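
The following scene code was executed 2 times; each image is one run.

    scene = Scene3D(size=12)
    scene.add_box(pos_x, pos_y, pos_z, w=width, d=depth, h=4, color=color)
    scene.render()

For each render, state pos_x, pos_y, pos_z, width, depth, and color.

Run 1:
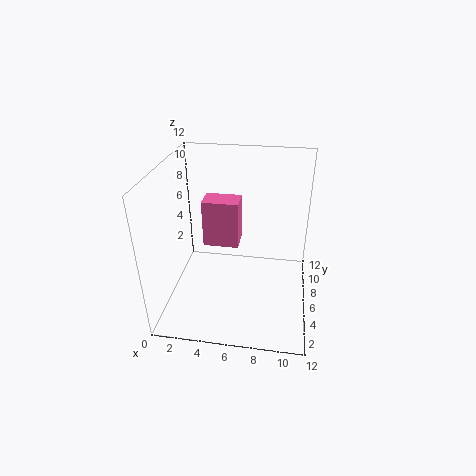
pos_x = 3; pos_y = 6; pos_z = 5; width = 3; depth = 2; color = 'hotpink'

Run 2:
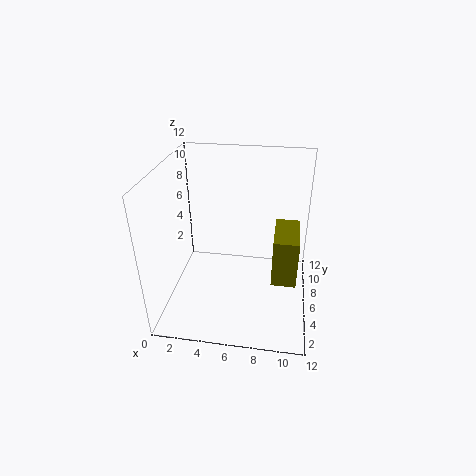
pos_x = 9; pos_y = 4; pos_z = 3; width = 2; depth = 4; color = 'olive'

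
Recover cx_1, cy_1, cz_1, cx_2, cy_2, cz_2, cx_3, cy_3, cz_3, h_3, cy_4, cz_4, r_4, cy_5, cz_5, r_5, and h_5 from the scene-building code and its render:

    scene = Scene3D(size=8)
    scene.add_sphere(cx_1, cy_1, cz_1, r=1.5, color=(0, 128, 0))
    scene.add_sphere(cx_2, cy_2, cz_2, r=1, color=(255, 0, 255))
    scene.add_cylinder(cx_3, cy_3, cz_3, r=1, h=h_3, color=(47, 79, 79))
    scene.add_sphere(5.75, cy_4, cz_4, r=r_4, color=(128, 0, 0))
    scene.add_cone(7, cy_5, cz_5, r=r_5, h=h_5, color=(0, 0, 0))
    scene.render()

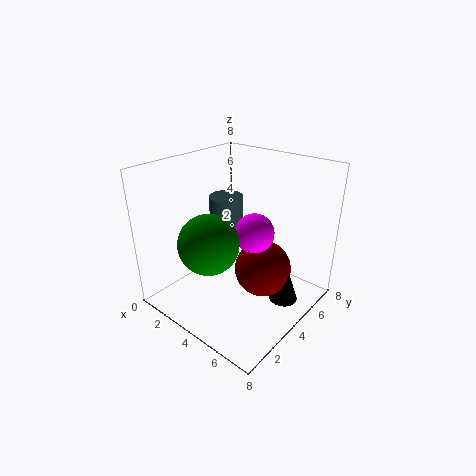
cx_1 = 4.25; cy_1 = 1.5; cz_1 = 4.75; cx_2 = 5.5; cy_2 = 3.5; cz_2 = 5; cx_3 = 2.25; cy_3 = 5; cz_3 = 3.75; h_3 = 2; cy_4 = 4; cz_4 = 2.75; r_4 = 1.5; cy_5 = 4.25; cz_5 = 1.25; r_5 = 0.75; h_5 = 2.25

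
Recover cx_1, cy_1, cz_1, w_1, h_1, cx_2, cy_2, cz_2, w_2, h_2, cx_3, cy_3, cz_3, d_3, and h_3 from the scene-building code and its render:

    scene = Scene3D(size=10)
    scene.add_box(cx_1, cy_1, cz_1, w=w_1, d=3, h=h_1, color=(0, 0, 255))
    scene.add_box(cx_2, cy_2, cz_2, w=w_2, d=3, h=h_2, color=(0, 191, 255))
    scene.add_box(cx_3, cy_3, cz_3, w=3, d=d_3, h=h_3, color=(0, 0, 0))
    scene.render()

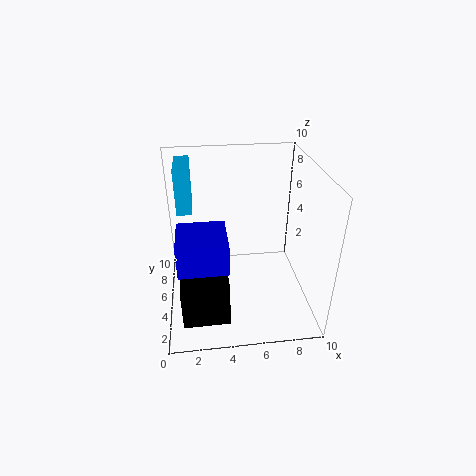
cx_1 = 1, cy_1 = 1, cz_1 = 5, w_1 = 3, h_1 = 2, cx_2 = 1, cy_2 = 5, cz_2 = 7, w_2 = 1, h_2 = 3, cx_3 = 1, cy_3 = 1, cz_3 = 1, d_3 = 2, h_3 = 3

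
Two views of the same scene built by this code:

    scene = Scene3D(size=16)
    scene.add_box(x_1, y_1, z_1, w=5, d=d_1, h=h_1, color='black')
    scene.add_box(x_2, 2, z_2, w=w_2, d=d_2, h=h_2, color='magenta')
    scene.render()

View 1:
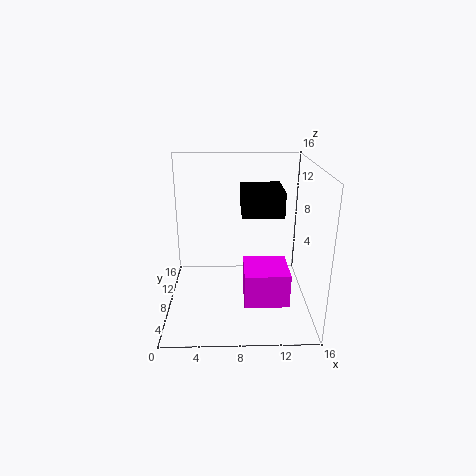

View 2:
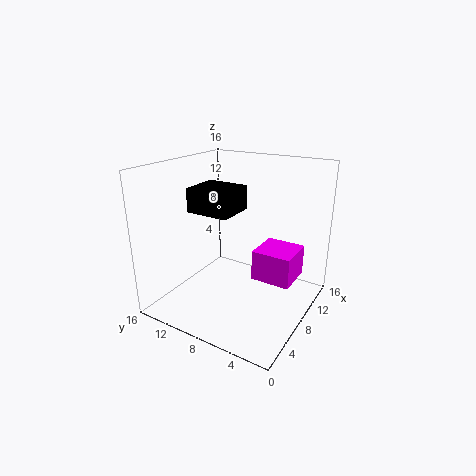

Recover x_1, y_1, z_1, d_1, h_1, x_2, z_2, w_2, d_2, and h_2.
x_1 = 8.5
y_1 = 10
z_1 = 9.5
d_1 = 5.5
h_1 = 3
x_2 = 8.5
z_2 = 3
w_2 = 4.5
d_2 = 4.5
h_2 = 3.5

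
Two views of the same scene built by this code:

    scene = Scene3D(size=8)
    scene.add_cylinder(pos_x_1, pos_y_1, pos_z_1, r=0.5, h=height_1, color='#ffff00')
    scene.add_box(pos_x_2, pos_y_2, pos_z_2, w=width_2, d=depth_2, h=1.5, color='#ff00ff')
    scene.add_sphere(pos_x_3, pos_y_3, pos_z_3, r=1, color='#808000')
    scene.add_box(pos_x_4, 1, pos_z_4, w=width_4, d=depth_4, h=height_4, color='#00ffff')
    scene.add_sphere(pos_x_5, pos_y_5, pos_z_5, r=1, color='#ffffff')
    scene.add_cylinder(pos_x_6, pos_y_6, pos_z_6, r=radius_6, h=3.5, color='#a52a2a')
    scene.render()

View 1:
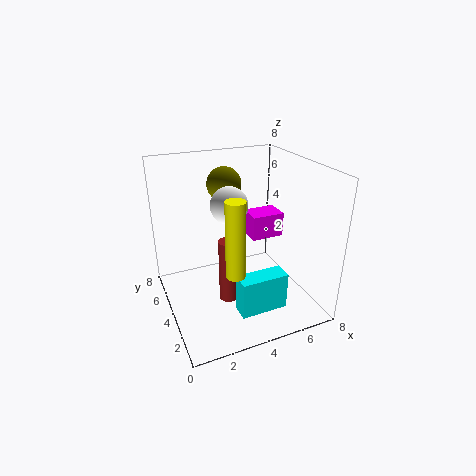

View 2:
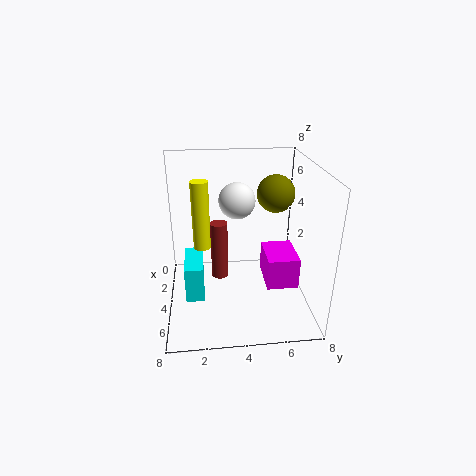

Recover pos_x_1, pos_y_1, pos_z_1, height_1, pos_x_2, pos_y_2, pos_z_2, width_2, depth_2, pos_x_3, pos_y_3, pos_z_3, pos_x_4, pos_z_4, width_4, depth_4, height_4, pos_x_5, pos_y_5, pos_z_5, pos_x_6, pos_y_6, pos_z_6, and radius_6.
pos_x_1 = 3
pos_y_1 = 2
pos_z_1 = 3
height_1 = 4
pos_x_2 = 5.5
pos_y_2 = 5
pos_z_2 = 3
width_2 = 2
depth_2 = 1.5
pos_x_3 = 4
pos_y_3 = 6
pos_z_3 = 6.5
pos_x_4 = 3
pos_z_4 = 1
width_4 = 2.5
depth_4 = 1
height_4 = 2
pos_x_5 = 3.5
pos_y_5 = 4
pos_z_5 = 6
pos_x_6 = 3
pos_y_6 = 3
pos_z_6 = 1
radius_6 = 0.5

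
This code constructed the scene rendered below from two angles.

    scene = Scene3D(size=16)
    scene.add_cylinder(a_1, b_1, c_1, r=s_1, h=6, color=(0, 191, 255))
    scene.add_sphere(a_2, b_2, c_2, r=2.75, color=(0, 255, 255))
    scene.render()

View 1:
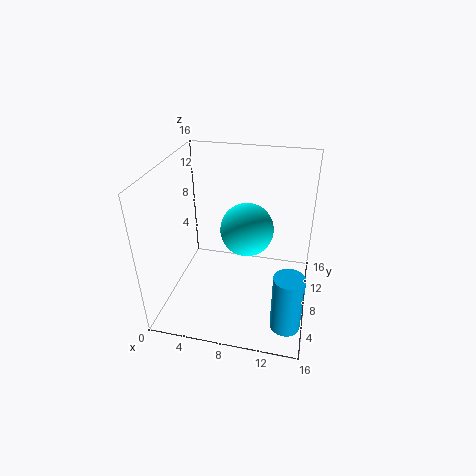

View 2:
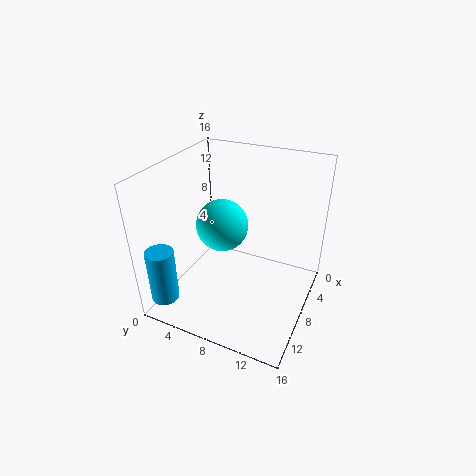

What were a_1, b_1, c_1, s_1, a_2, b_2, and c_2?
a_1 = 14.25; b_1 = 2; c_1 = 2.25; s_1 = 1.5; a_2 = 9.25; b_2 = 6.75; c_2 = 10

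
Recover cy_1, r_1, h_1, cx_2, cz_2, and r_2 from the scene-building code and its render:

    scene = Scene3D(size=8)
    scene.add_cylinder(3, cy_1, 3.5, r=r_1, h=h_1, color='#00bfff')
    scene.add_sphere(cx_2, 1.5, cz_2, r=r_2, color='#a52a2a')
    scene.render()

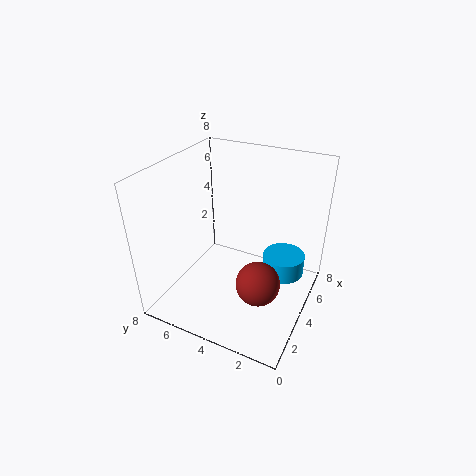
cy_1 = 1; r_1 = 1; h_1 = 1; cx_2 = 1; cz_2 = 4; r_2 = 1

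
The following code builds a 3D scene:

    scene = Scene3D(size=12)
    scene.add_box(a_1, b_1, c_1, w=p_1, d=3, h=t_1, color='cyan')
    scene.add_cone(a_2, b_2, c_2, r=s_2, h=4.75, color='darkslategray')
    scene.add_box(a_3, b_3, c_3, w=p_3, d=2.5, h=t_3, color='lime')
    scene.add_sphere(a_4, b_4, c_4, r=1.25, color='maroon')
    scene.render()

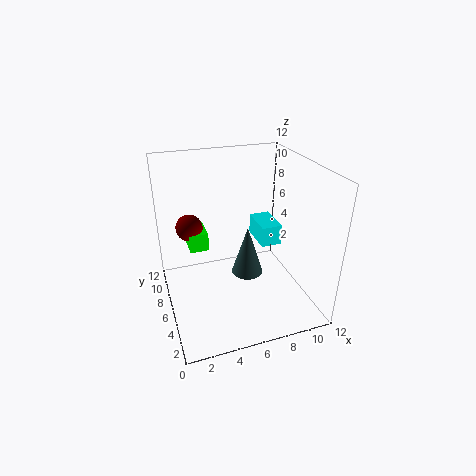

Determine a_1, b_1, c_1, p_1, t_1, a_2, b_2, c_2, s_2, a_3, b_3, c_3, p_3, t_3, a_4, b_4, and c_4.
a_1 = 8, b_1 = 5.5, c_1 = 5, p_1 = 1.75, t_1 = 1.75, a_2 = 7.75, b_2 = 8.25, c_2 = 0.75, s_2 = 1.5, a_3 = 2.5, b_3 = 9.25, c_3 = 3.25, p_3 = 1.75, t_3 = 1.75, a_4 = 2.75, b_4 = 10.5, c_4 = 5.25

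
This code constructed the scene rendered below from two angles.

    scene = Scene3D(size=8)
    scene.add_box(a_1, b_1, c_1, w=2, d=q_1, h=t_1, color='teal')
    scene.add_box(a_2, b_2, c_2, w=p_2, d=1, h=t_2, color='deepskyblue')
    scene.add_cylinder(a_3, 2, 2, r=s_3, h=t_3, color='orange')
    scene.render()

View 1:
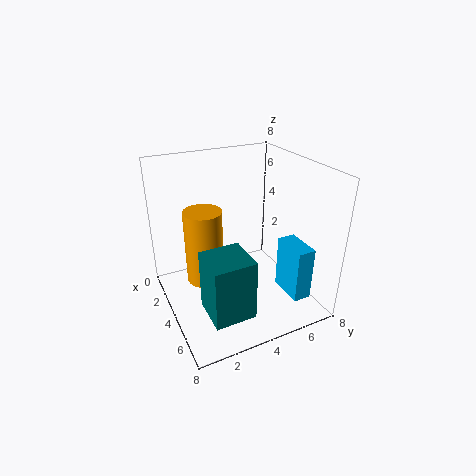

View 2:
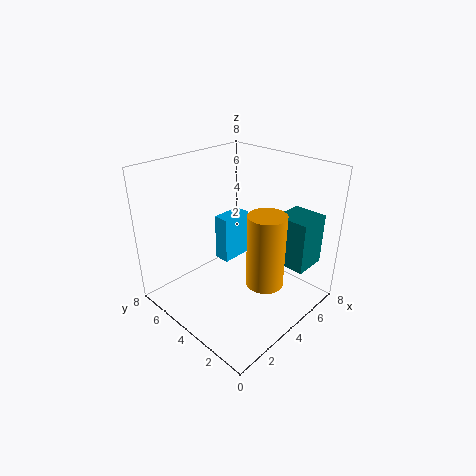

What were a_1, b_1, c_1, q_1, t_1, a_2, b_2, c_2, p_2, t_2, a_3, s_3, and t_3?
a_1 = 6; b_1 = 1; c_1 = 2; q_1 = 2; t_1 = 3; a_2 = 5; b_2 = 6; c_2 = 1; p_2 = 2; t_2 = 3; a_3 = 4; s_3 = 1; t_3 = 4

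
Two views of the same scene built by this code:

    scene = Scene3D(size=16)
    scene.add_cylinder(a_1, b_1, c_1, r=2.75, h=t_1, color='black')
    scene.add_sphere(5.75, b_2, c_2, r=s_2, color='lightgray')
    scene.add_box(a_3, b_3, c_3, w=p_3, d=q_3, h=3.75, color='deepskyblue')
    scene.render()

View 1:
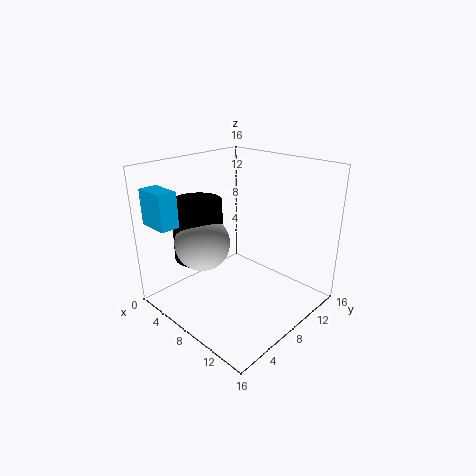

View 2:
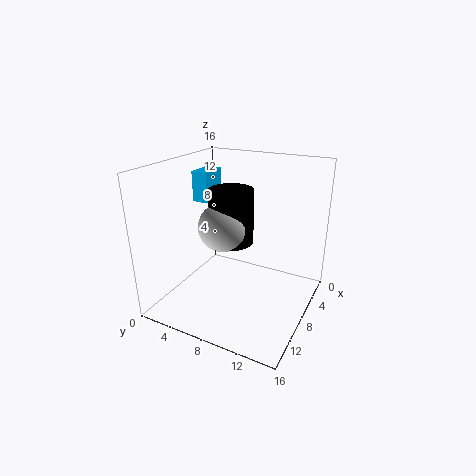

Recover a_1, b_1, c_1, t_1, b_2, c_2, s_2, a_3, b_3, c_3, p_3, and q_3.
a_1 = 4.5; b_1 = 5.25; c_1 = 5.5; t_1 = 6.75; b_2 = 4.75; c_2 = 7.75; s_2 = 3; a_3 = 1.75; b_3 = 0.25; c_3 = 10.25; p_3 = 3.5; q_3 = 2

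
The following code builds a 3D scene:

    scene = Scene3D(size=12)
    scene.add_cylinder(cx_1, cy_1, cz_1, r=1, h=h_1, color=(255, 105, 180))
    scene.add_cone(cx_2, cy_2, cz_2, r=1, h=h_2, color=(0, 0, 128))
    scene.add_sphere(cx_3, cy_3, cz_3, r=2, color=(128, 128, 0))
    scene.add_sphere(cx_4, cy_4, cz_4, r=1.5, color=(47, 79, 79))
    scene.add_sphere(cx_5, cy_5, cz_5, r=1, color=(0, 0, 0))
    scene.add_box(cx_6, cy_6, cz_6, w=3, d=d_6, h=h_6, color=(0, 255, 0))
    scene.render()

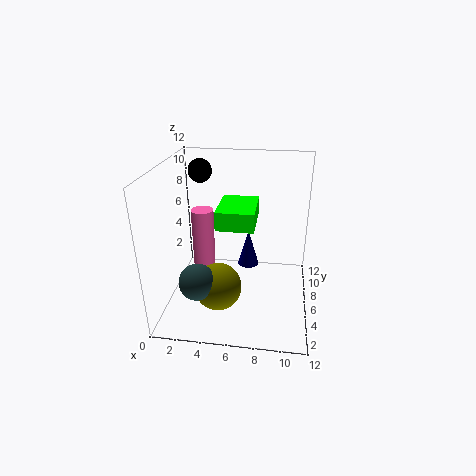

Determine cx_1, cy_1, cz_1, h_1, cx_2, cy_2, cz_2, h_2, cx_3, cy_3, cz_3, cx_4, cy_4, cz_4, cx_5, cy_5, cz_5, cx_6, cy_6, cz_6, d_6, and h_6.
cx_1 = 2.5
cy_1 = 8
cz_1 = 2
h_1 = 5.5
cx_2 = 6.5
cy_2 = 9.5
cz_2 = 1.5
h_2 = 3.5
cx_3 = 4.5
cy_3 = 4.5
cz_3 = 2
cx_4 = 3
cy_4 = 3.5
cz_4 = 3
cx_5 = 2.5
cy_5 = 8
cz_5 = 11
cx_6 = 4.5
cy_6 = 4
cz_6 = 7.5
d_6 = 4
h_6 = 1.5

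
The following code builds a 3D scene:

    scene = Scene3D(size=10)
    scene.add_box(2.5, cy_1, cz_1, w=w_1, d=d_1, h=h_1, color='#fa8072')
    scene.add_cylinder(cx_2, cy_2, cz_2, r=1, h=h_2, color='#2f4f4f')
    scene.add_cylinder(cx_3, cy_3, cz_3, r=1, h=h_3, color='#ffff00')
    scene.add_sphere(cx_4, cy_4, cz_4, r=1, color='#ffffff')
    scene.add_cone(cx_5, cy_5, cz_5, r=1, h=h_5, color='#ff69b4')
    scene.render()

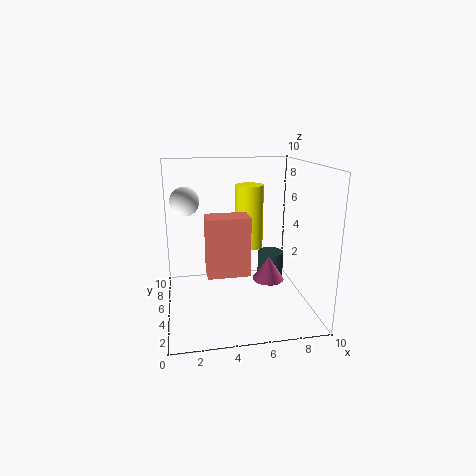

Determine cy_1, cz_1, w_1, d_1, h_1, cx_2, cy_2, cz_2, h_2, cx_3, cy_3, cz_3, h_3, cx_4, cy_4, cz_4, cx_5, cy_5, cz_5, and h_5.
cy_1 = 1
cz_1 = 4
w_1 = 2.5
d_1 = 1.5
h_1 = 3.5
cx_2 = 8
cy_2 = 7
cz_2 = 0.5
h_2 = 2.5
cx_3 = 6
cy_3 = 6
cz_3 = 4
h_3 = 4.5
cx_4 = 1.5
cy_4 = 6
cz_4 = 7.5
cx_5 = 6.5
cy_5 = 2.5
cz_5 = 3
h_5 = 1.5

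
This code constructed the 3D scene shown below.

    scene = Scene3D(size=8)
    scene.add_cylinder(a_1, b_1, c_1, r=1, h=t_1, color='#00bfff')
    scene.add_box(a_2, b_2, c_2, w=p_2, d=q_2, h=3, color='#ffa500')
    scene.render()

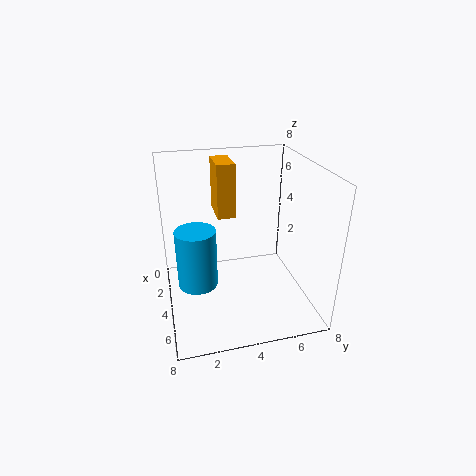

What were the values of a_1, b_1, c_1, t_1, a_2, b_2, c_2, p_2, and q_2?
a_1 = 5.5, b_1 = 1.5, c_1 = 2.5, t_1 = 3, a_2 = 1.5, b_2 = 3, c_2 = 5, p_2 = 2, q_2 = 1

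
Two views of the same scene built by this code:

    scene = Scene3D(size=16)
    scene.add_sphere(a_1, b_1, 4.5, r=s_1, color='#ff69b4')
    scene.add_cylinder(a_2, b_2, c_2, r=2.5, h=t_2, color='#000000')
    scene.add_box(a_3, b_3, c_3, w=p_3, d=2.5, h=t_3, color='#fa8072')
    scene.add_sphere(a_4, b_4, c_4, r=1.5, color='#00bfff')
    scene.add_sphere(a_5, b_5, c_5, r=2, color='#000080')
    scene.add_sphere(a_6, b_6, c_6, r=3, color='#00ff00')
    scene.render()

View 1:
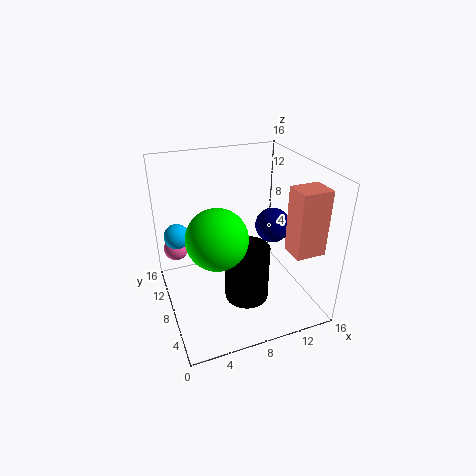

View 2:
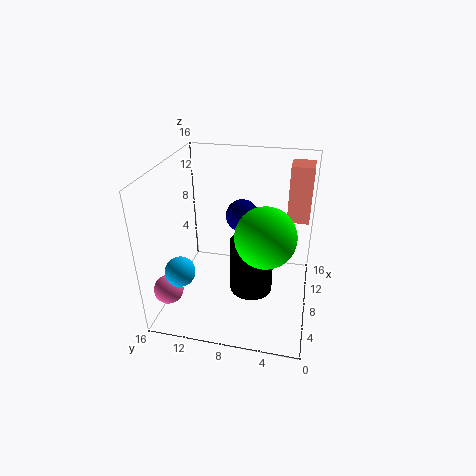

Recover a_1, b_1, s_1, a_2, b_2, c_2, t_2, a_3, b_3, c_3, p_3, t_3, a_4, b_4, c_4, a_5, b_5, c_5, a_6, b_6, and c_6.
a_1 = 2; b_1 = 14; s_1 = 1.5; a_2 = 8.5; b_2 = 6.5; c_2 = 1; t_2 = 6.5; a_3 = 11; b_3 = 0.5; c_3 = 9; p_3 = 3; t_3 = 6.5; a_4 = 2; b_4 = 12.5; c_4 = 7; a_5 = 12.5; b_5 = 8.5; c_5 = 8.5; a_6 = 4.5; b_6 = 4.5; c_6 = 10.5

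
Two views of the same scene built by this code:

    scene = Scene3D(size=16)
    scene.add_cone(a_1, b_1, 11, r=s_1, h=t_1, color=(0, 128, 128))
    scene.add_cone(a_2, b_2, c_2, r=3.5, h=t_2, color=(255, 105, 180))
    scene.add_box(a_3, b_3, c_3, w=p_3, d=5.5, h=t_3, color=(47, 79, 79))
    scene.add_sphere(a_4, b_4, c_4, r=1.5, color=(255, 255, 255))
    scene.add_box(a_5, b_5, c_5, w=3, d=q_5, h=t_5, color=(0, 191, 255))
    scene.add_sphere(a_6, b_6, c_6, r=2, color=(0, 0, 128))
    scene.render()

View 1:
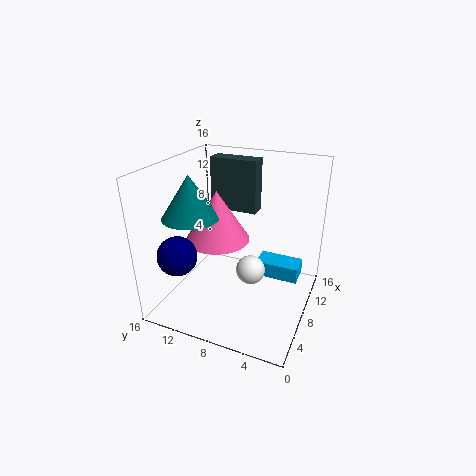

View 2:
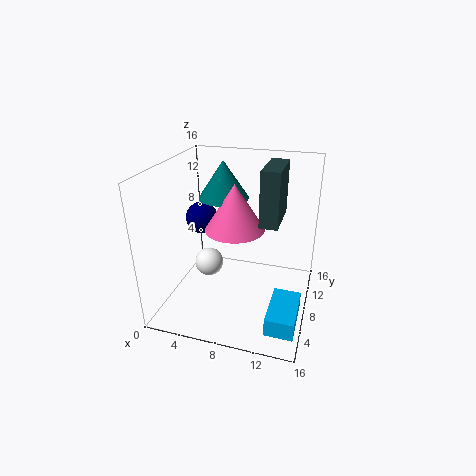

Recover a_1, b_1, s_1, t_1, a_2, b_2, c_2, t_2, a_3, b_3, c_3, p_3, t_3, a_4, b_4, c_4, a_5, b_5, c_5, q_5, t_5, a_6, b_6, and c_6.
a_1 = 5
b_1 = 12
s_1 = 3
t_1 = 4.5
a_2 = 7
b_2 = 10
c_2 = 8
t_2 = 5.5
a_3 = 10.5
b_3 = 7
c_3 = 10
p_3 = 2
t_3 = 6
a_4 = 5.5
b_4 = 5.5
c_4 = 6
a_5 = 12.5
b_5 = 2
c_5 = 0.5
q_5 = 5.5
t_5 = 2
a_6 = 2
b_6 = 12
c_6 = 8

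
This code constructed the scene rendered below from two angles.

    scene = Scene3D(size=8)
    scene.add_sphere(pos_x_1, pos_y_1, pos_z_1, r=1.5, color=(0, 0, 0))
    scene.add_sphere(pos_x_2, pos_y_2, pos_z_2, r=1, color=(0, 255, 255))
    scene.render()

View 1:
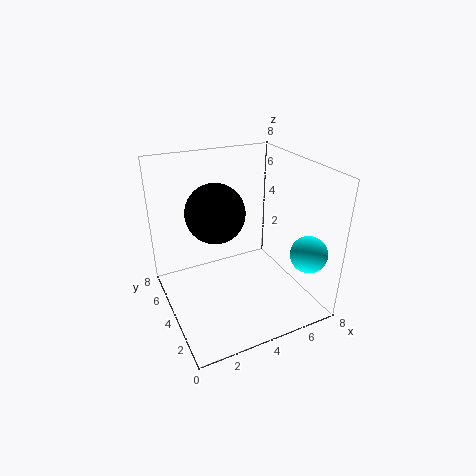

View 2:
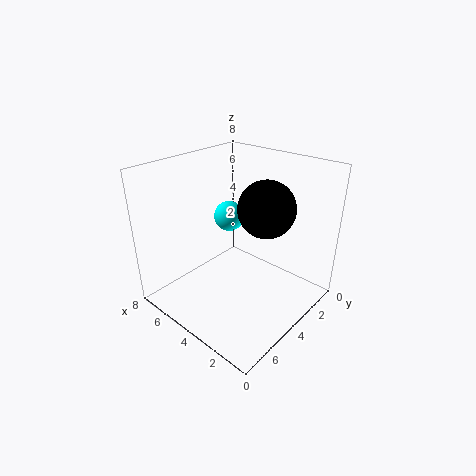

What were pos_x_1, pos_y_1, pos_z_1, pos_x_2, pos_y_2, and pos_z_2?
pos_x_1 = 2.5, pos_y_1 = 3.5, pos_z_1 = 6, pos_x_2 = 7, pos_y_2 = 1.5, pos_z_2 = 3.5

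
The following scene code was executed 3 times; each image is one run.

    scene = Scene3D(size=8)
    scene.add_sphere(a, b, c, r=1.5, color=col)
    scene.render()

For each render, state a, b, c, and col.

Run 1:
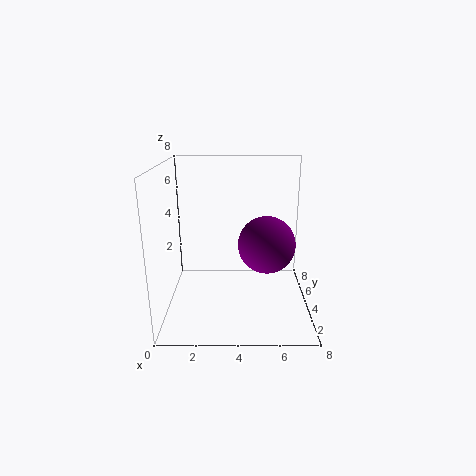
a = 5.5; b = 3; c = 4; col = 'purple'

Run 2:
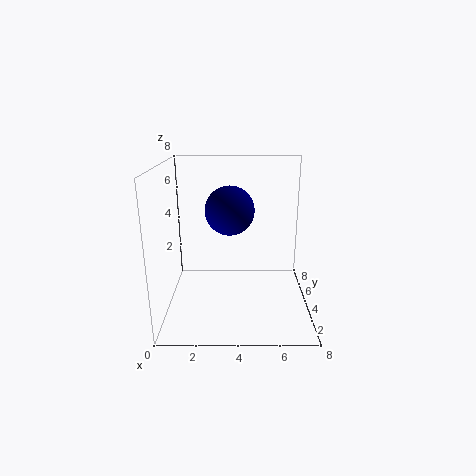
a = 3.5; b = 6; c = 5; col = 'navy'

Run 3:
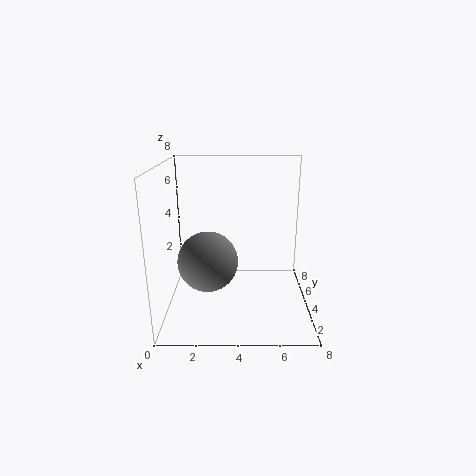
a = 2.5; b = 2; c = 3.5; col = 'gray'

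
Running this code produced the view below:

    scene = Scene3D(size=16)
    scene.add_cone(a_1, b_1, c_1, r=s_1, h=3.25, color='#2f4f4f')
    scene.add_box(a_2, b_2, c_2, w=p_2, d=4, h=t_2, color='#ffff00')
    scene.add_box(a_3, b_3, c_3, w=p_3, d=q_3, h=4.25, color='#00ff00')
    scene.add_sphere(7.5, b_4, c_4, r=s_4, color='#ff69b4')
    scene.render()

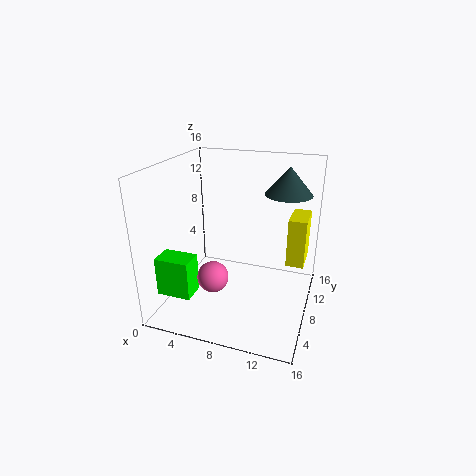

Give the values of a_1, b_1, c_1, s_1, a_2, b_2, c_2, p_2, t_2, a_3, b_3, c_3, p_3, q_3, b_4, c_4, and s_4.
a_1 = 12.5, b_1 = 12.75, c_1 = 12, s_1 = 2.75, a_2 = 13.25, b_2 = 9.25, c_2 = 4.75, p_2 = 2, t_2 = 5.5, a_3 = 0.75, b_3 = 2.25, c_3 = 2.75, p_3 = 3.75, q_3 = 2.5, b_4 = 2, c_4 = 6.5, s_4 = 1.5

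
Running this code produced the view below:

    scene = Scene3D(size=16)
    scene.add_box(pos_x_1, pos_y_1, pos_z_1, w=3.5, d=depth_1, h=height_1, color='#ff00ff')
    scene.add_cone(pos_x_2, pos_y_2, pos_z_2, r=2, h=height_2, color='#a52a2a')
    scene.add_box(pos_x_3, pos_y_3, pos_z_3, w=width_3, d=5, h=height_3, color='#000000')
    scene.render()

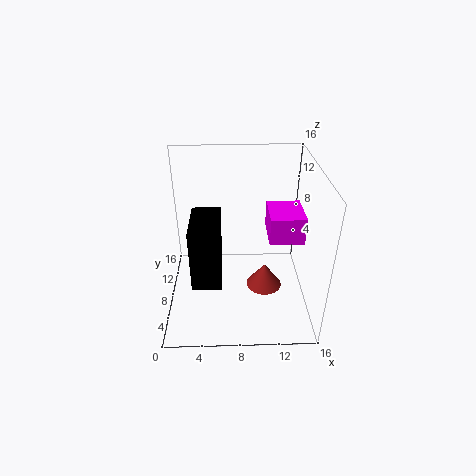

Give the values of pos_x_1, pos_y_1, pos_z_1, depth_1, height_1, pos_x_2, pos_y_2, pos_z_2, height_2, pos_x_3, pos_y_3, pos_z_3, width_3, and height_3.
pos_x_1 = 11; pos_y_1 = 4.25; pos_z_1 = 9.5; depth_1 = 4.25; height_1 = 2.75; pos_x_2 = 11; pos_y_2 = 7; pos_z_2 = 2.25; height_2 = 2.75; pos_x_3 = 3.5; pos_y_3 = 0.75; pos_z_3 = 7; width_3 = 2.75; height_3 = 6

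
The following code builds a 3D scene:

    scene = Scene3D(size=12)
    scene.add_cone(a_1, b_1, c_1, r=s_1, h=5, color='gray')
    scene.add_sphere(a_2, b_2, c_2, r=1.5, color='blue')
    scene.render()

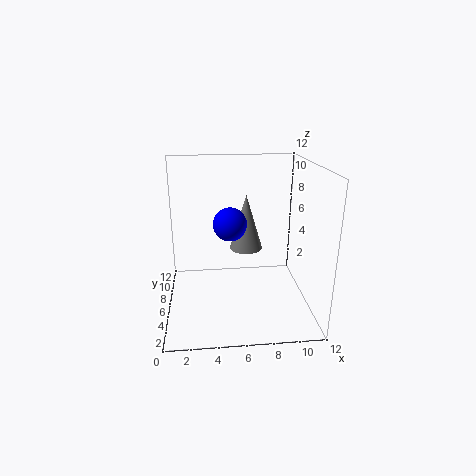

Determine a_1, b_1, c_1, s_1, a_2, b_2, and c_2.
a_1 = 7, b_1 = 8.5, c_1 = 4, s_1 = 1.5, a_2 = 5.5, b_2 = 8, c_2 = 6.5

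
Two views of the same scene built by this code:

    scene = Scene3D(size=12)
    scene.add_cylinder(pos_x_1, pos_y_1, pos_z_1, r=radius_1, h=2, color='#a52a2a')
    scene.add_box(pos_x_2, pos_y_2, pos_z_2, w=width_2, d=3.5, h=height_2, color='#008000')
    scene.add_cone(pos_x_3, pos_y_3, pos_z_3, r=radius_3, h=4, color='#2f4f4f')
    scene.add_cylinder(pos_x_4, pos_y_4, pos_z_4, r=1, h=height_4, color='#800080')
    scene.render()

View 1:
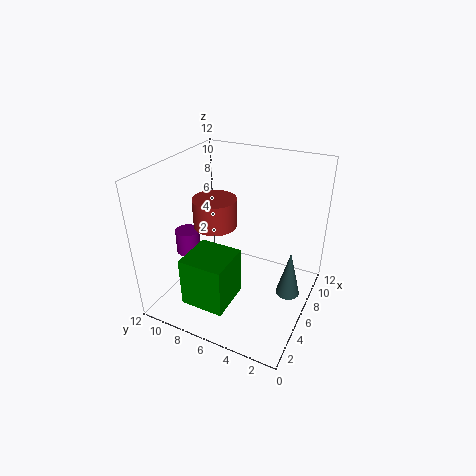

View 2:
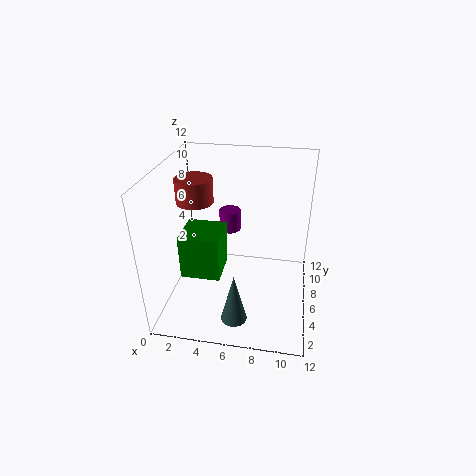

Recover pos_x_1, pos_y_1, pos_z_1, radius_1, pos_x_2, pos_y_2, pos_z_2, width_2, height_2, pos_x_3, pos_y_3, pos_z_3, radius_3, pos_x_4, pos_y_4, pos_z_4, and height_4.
pos_x_1 = 2.5, pos_y_1 = 6, pos_z_1 = 9, radius_1 = 1.5, pos_x_2 = 1, pos_y_2 = 5, pos_z_2 = 2, width_2 = 3.5, height_2 = 4, pos_x_3 = 6.5, pos_y_3 = 1.5, pos_z_3 = 1.5, radius_3 = 1, pos_x_4 = 4.5, pos_y_4 = 10, pos_z_4 = 4.5, height_4 = 2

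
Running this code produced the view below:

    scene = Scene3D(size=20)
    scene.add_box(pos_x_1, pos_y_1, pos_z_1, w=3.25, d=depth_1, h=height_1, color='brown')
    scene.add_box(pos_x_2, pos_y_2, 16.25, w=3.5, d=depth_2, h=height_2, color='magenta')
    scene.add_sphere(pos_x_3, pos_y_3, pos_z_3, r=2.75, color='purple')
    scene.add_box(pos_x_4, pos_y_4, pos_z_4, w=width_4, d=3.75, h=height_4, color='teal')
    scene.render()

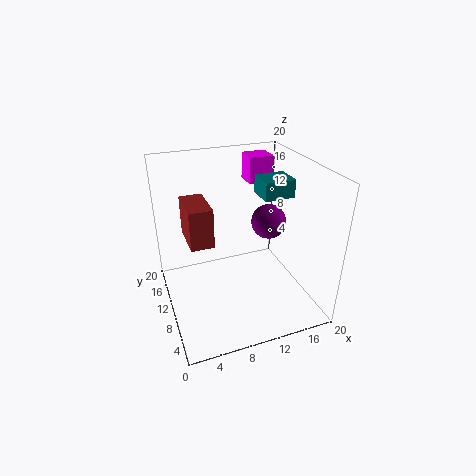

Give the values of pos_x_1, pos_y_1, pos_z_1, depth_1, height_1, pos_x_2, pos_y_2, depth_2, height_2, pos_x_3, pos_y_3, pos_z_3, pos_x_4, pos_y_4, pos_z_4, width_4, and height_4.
pos_x_1 = 3.25, pos_y_1 = 9.5, pos_z_1 = 9.5, depth_1 = 6, height_1 = 5.5, pos_x_2 = 13, pos_y_2 = 13.25, depth_2 = 3.25, height_2 = 3.75, pos_x_3 = 17, pos_y_3 = 14.75, pos_z_3 = 9, pos_x_4 = 13.25, pos_y_4 = 8.5, pos_z_4 = 15.5, width_4 = 4.25, height_4 = 2.5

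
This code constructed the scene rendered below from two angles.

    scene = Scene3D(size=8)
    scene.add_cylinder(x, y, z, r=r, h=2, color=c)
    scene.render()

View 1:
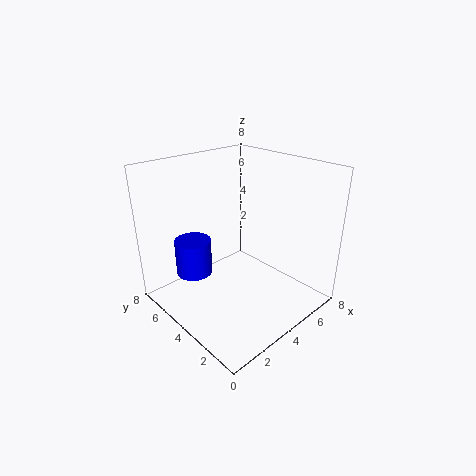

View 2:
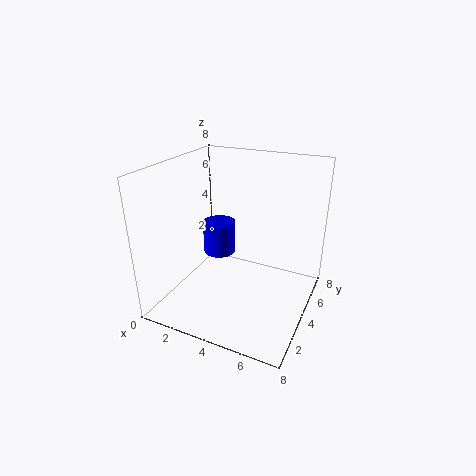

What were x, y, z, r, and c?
x = 2
y = 5.5
z = 2
r = 1
c = 'blue'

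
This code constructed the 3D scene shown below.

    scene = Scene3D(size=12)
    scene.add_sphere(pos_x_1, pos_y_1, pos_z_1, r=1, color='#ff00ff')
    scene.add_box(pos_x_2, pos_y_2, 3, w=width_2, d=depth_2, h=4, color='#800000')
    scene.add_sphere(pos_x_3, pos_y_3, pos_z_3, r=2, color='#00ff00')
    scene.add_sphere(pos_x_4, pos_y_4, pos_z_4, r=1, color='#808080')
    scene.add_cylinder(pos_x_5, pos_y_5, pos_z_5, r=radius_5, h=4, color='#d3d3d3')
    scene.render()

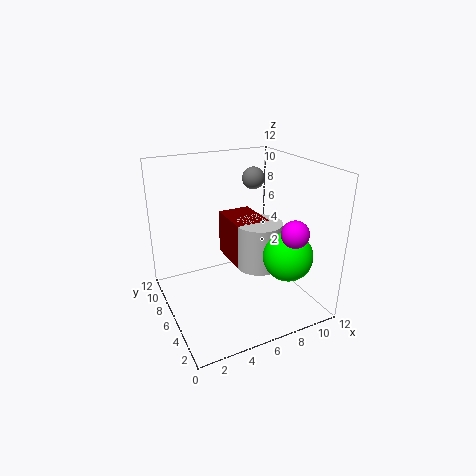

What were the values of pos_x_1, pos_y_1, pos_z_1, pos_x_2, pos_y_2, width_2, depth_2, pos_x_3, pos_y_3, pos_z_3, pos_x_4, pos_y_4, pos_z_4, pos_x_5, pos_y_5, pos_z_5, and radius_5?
pos_x_1 = 8
pos_y_1 = 1
pos_z_1 = 8
pos_x_2 = 6
pos_y_2 = 6
width_2 = 3
depth_2 = 4
pos_x_3 = 9
pos_y_3 = 3
pos_z_3 = 5
pos_x_4 = 9
pos_y_4 = 9
pos_z_4 = 10
pos_x_5 = 8
pos_y_5 = 6
pos_z_5 = 3
radius_5 = 2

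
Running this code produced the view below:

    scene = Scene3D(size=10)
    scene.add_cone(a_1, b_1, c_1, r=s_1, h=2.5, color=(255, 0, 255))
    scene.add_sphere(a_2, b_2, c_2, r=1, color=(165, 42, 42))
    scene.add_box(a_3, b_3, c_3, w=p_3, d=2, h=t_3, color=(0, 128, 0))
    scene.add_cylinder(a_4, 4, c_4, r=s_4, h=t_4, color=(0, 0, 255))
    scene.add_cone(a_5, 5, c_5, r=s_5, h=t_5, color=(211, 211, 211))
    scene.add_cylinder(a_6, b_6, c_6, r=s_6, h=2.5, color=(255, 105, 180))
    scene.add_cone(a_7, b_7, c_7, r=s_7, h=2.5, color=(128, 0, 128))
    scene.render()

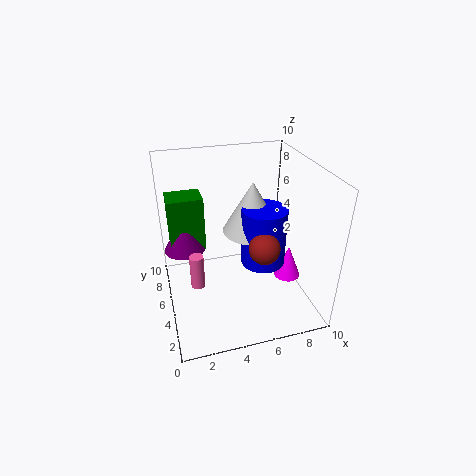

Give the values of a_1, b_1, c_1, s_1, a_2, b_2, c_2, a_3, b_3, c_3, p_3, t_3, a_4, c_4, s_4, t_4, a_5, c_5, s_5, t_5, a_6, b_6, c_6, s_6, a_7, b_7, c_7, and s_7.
a_1 = 9
b_1 = 5
c_1 = 1
s_1 = 1
a_2 = 6
b_2 = 2.5
c_2 = 5.5
a_3 = 0.5
b_3 = 6.5
c_3 = 3.5
p_3 = 2.5
t_3 = 4
a_4 = 6.5
c_4 = 3.5
s_4 = 1.5
t_4 = 4
a_5 = 6
c_5 = 5.5
s_5 = 2
t_5 = 3.5
a_6 = 2
b_6 = 5
c_6 = 1.5
s_6 = 0.5
a_7 = 1.5
b_7 = 7
c_7 = 3.5
s_7 = 1.5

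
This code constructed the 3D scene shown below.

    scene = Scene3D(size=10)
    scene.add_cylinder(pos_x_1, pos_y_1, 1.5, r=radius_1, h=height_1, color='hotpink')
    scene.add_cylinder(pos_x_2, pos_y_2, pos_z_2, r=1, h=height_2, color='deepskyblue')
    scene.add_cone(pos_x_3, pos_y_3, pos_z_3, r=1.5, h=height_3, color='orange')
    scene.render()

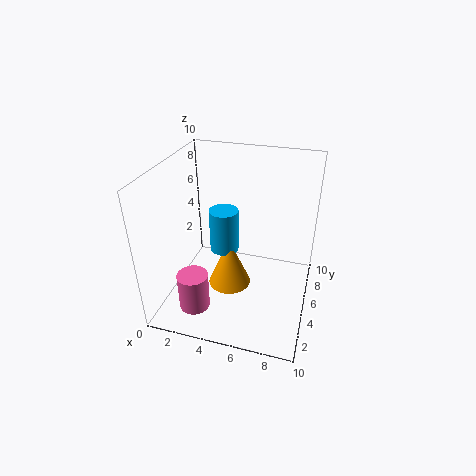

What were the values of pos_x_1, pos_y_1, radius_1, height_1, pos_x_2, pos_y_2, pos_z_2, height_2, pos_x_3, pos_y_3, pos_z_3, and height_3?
pos_x_1 = 3
pos_y_1 = 1.5
radius_1 = 1
height_1 = 2.5
pos_x_2 = 4
pos_y_2 = 5
pos_z_2 = 4
height_2 = 3
pos_x_3 = 4.5
pos_y_3 = 4.5
pos_z_3 = 1.5
height_3 = 3.5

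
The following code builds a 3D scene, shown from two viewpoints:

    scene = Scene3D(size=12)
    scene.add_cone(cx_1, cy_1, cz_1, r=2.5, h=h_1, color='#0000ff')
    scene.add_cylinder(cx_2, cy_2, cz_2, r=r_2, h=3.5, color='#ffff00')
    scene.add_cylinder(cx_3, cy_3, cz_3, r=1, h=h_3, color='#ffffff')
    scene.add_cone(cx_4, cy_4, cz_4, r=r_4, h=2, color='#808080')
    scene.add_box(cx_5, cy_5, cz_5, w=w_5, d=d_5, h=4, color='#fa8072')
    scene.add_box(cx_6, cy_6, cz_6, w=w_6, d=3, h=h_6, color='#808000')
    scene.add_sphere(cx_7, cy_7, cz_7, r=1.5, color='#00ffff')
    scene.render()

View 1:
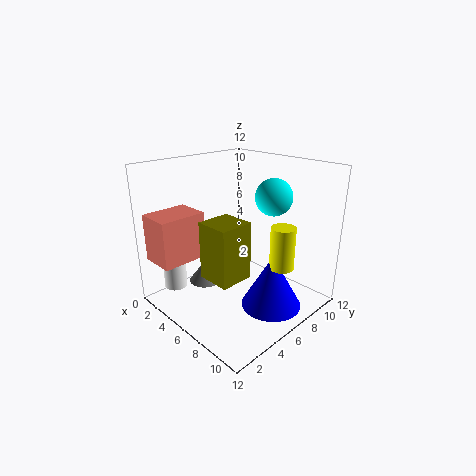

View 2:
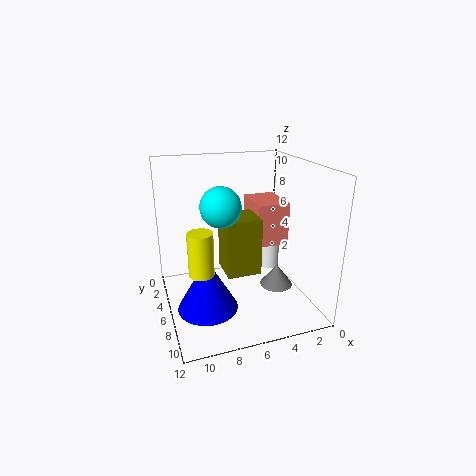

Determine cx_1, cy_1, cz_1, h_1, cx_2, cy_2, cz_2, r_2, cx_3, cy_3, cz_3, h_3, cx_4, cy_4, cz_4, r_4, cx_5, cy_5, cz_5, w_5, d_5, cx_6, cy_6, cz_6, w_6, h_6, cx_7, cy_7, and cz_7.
cx_1 = 9
cy_1 = 7
cz_1 = 0.5
h_1 = 4.5
cx_2 = 9.5
cy_2 = 7.5
cz_2 = 4
r_2 = 1
cx_3 = 1.5
cy_3 = 2.5
cz_3 = 1
h_3 = 3
cx_4 = 2
cy_4 = 5.5
cz_4 = 0.5
r_4 = 1.5
cx_5 = 0.5
cy_5 = 0.5
cz_5 = 4
w_5 = 3
d_5 = 4
cx_6 = 4
cy_6 = 3.5
cz_6 = 2.5
w_6 = 3
h_6 = 5
cx_7 = 8
cy_7 = 8
cz_7 = 9.5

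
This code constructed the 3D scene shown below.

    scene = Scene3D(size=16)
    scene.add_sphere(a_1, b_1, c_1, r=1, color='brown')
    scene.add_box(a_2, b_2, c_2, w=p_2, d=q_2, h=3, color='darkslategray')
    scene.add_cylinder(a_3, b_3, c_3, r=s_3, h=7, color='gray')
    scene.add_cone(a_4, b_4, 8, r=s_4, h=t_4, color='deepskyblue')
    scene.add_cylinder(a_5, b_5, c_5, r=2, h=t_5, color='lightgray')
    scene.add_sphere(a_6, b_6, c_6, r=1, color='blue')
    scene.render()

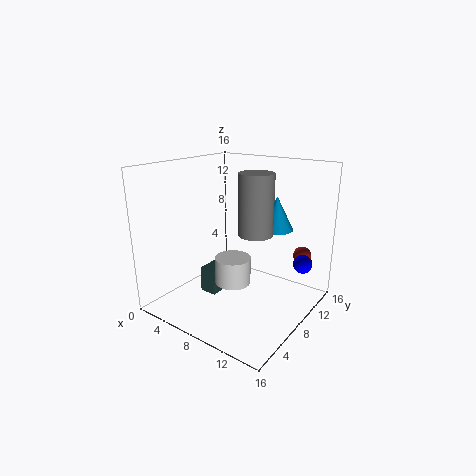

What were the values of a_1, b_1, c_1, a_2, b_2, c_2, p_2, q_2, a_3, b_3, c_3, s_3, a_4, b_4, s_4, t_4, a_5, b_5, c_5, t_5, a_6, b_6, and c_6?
a_1 = 14, b_1 = 12, c_1 = 6, a_2 = 4, b_2 = 6, c_2 = 1, p_2 = 2, q_2 = 5, a_3 = 9, b_3 = 10, c_3 = 8, s_3 = 2, a_4 = 10, b_4 = 13, s_4 = 2, t_4 = 4, a_5 = 8, b_5 = 7, c_5 = 3, t_5 = 3, a_6 = 15, b_6 = 10, c_6 = 6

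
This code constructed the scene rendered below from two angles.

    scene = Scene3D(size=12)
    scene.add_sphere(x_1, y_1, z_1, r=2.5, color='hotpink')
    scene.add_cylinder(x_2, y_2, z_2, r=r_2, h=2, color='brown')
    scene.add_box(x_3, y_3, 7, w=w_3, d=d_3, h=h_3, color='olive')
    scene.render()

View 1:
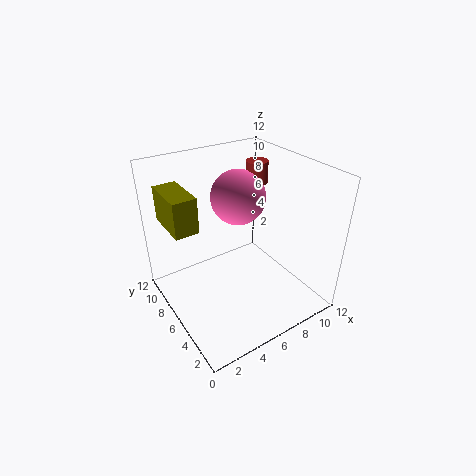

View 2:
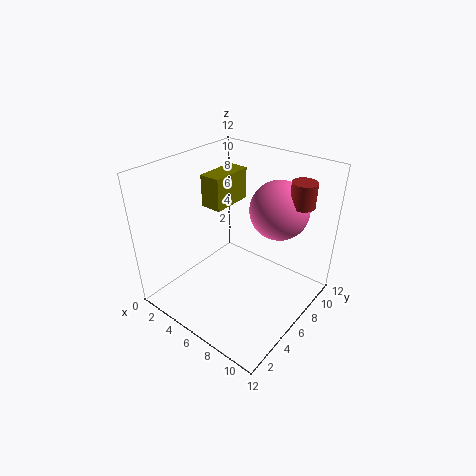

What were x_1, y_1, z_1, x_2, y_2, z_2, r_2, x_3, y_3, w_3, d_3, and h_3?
x_1 = 8
y_1 = 9
z_1 = 8
x_2 = 10
y_2 = 9
z_2 = 9
r_2 = 1
x_3 = 1
y_3 = 7
w_3 = 2
d_3 = 4
h_3 = 3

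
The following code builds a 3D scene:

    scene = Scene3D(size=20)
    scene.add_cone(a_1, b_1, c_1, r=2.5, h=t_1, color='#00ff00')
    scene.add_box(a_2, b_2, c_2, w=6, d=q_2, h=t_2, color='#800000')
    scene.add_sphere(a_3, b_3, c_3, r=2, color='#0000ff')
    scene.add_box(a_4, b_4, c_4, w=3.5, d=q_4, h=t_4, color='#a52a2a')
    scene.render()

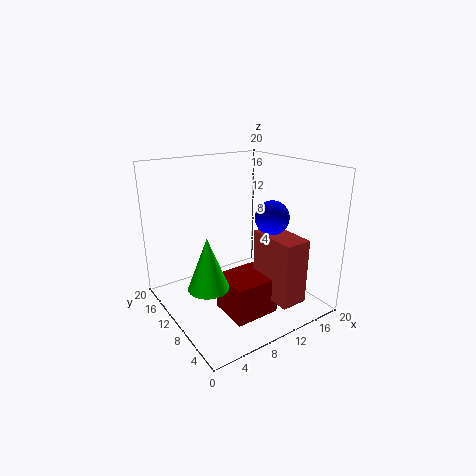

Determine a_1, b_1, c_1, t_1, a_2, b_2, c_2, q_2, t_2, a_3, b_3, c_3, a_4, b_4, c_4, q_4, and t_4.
a_1 = 3, b_1 = 6, c_1 = 6.5, t_1 = 6.5, a_2 = 5.5, b_2 = 3, c_2 = 1.5, q_2 = 5.5, t_2 = 5, a_3 = 10, b_3 = 3, c_3 = 15, a_4 = 10.5, b_4 = 0.5, c_4 = 3.5, q_4 = 6.5, t_4 = 8.5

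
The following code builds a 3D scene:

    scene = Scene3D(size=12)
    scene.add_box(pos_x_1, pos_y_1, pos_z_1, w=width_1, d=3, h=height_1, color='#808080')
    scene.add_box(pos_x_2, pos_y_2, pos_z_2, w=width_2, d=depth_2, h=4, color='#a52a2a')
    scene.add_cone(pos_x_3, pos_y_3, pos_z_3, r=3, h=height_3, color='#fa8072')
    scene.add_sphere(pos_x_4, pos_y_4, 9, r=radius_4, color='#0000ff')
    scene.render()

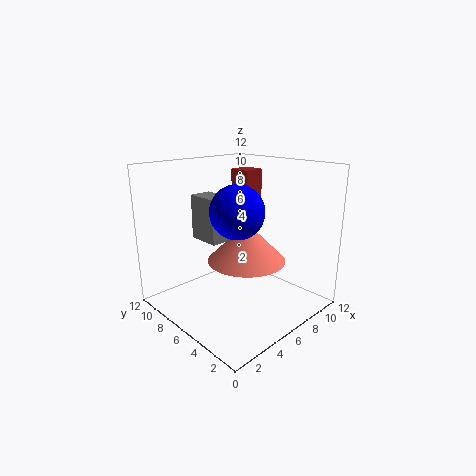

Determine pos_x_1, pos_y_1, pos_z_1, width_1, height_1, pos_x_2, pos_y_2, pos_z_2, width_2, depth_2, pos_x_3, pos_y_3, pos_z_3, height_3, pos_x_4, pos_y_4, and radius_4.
pos_x_1 = 5; pos_y_1 = 8; pos_z_1 = 5; width_1 = 2; height_1 = 4; pos_x_2 = 9; pos_y_2 = 8; pos_z_2 = 7; width_2 = 2; depth_2 = 2; pos_x_3 = 5; pos_y_3 = 4; pos_z_3 = 5; height_3 = 3; pos_x_4 = 4; pos_y_4 = 4; radius_4 = 2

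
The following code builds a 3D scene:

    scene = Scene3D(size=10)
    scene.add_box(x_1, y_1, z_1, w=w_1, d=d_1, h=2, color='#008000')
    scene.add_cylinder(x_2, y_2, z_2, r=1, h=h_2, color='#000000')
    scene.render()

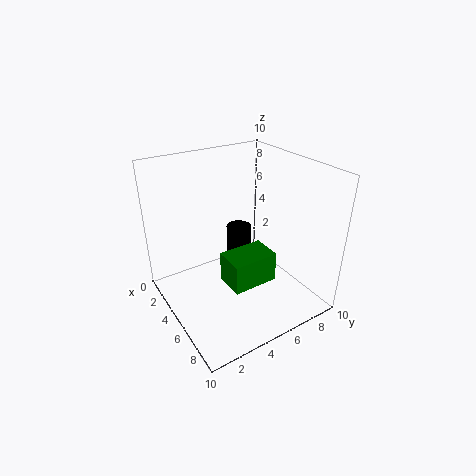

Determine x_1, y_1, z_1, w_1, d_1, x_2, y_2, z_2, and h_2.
x_1 = 6, y_1 = 3, z_1 = 3, w_1 = 2, d_1 = 3, x_2 = 2, y_2 = 7, z_2 = 1, h_2 = 3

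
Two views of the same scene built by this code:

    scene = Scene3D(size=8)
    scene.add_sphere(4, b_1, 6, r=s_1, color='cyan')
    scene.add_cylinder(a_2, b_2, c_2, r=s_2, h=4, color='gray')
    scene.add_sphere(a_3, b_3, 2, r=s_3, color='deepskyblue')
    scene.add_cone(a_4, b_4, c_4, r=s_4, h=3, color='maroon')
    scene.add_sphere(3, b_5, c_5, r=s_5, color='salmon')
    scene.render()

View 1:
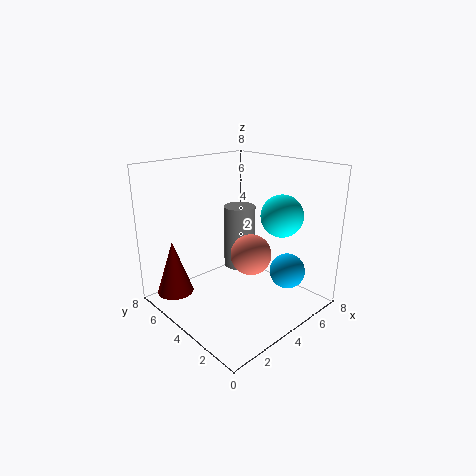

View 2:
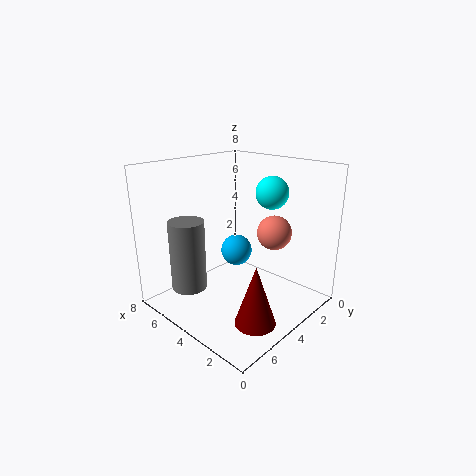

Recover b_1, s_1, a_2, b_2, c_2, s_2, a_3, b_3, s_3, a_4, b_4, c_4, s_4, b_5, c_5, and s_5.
b_1 = 1, s_1 = 1, a_2 = 6, b_2 = 6, c_2 = 1, s_2 = 1, a_3 = 6, b_3 = 2, s_3 = 1, a_4 = 1, b_4 = 6, c_4 = 1, s_4 = 1, b_5 = 2, c_5 = 4, s_5 = 1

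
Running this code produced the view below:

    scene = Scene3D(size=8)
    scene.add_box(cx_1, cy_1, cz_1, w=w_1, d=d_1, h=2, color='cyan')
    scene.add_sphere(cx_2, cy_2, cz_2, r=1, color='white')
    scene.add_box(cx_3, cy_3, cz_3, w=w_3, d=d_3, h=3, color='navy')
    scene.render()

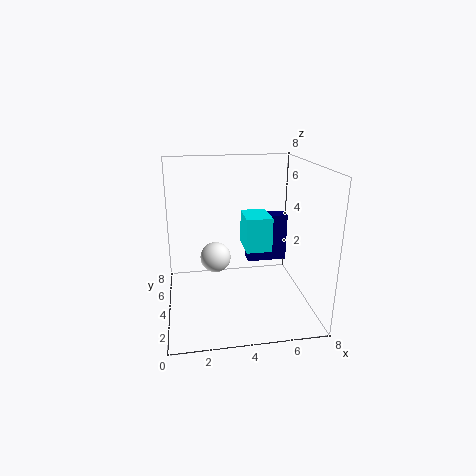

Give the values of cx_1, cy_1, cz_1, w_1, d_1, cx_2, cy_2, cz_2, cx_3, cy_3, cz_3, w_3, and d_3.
cx_1 = 4.5
cy_1 = 4
cz_1 = 3
w_1 = 1.5
d_1 = 2
cx_2 = 3
cy_2 = 7
cz_2 = 1.5
cx_3 = 5
cy_3 = 6
cz_3 = 1.5
w_3 = 2.5
d_3 = 1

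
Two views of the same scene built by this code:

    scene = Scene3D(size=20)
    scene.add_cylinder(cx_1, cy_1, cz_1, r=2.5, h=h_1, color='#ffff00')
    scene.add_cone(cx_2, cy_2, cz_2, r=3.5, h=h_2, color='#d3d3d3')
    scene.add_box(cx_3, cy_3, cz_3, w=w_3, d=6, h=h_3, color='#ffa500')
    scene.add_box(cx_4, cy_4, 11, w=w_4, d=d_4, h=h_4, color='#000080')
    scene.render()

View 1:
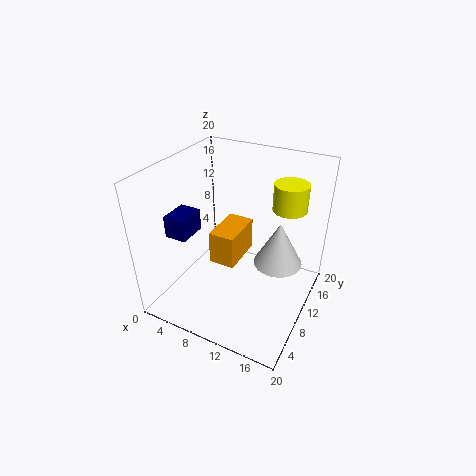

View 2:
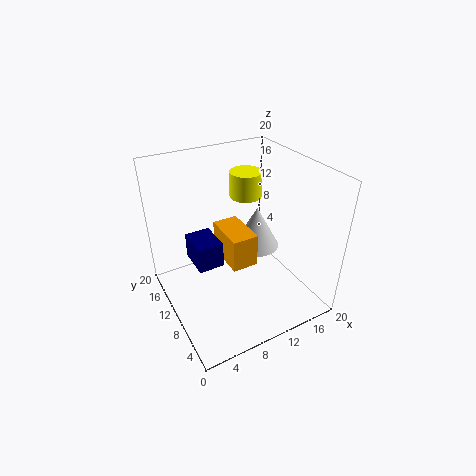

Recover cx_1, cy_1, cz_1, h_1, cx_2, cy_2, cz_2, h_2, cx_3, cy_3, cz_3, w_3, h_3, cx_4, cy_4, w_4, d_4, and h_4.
cx_1 = 15; cy_1 = 16.5; cz_1 = 12.5; h_1 = 4; cx_2 = 15; cy_2 = 13; cz_2 = 5.5; h_2 = 6.5; cx_3 = 7.5; cy_3 = 6.5; cz_3 = 7.5; w_3 = 3.5; h_3 = 4.5; cx_4 = 2; cy_4 = 4.5; w_4 = 3; d_4 = 4; h_4 = 3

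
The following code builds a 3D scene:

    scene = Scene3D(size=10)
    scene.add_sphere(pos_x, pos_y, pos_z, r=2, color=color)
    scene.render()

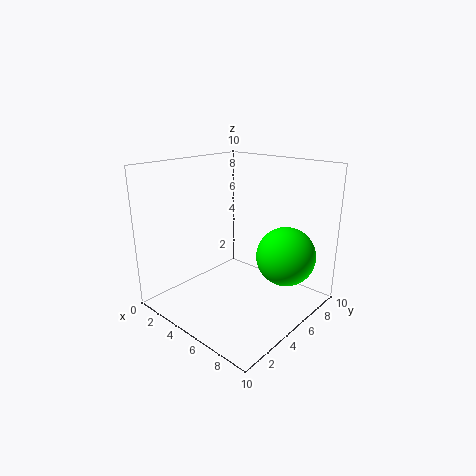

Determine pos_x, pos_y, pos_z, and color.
pos_x = 8; pos_y = 6.5; pos_z = 4; color = 'lime'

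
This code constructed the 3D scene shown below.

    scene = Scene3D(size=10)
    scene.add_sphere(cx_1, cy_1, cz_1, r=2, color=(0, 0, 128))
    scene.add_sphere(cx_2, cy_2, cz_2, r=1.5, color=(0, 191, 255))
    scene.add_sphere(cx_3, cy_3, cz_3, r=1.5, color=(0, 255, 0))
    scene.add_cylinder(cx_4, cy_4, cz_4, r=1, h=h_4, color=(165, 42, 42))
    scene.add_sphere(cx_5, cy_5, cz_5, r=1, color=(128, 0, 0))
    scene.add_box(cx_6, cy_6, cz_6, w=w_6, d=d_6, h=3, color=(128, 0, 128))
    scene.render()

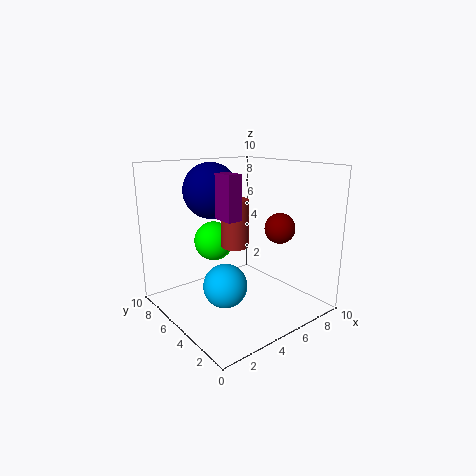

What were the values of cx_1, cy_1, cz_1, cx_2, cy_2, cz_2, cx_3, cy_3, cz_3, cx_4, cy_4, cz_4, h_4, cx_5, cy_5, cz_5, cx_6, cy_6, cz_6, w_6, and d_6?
cx_1 = 4.5
cy_1 = 7.5
cz_1 = 8
cx_2 = 3.5
cy_2 = 4.5
cz_2 = 2
cx_3 = 5
cy_3 = 8
cz_3 = 4
cx_4 = 5.5
cy_4 = 6
cz_4 = 4
h_4 = 3.5
cx_5 = 6.5
cy_5 = 2.5
cz_5 = 6
cx_6 = 3.5
cy_6 = 4
cz_6 = 6.5
w_6 = 1
d_6 = 1.5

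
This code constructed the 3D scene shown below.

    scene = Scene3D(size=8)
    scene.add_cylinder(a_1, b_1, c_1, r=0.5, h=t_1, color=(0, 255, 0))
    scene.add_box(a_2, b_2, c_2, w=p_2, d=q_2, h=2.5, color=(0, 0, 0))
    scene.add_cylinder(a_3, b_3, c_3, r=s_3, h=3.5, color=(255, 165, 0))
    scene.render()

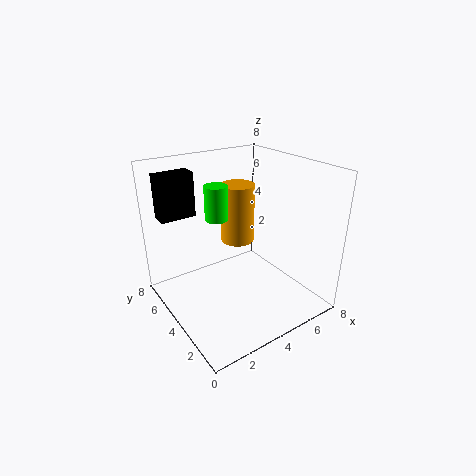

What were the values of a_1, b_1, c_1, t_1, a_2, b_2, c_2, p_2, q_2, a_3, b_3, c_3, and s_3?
a_1 = 1.5
b_1 = 2
c_1 = 6.5
t_1 = 1.5
a_2 = 0.5
b_2 = 6
c_2 = 5
p_2 = 2
q_2 = 1
a_3 = 5
b_3 = 5.5
c_3 = 3
s_3 = 1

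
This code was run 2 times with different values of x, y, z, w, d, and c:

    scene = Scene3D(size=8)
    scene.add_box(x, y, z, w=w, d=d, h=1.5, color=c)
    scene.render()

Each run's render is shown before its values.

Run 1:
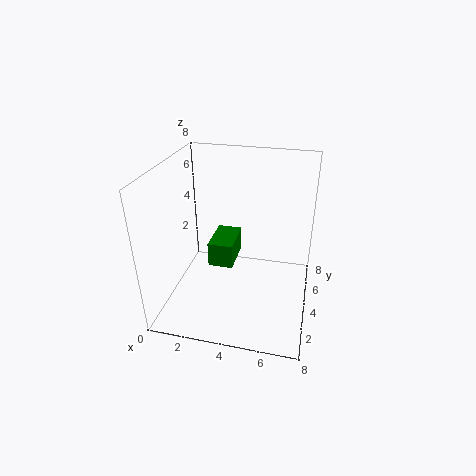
x = 2, y = 4.5, z = 1.5, w = 1.5, d = 2.5, c = 'green'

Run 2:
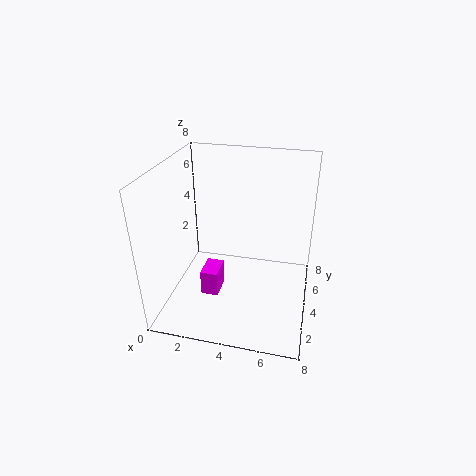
x = 2, y = 3, z = 0.5, w = 1, d = 1.5, c = 'magenta'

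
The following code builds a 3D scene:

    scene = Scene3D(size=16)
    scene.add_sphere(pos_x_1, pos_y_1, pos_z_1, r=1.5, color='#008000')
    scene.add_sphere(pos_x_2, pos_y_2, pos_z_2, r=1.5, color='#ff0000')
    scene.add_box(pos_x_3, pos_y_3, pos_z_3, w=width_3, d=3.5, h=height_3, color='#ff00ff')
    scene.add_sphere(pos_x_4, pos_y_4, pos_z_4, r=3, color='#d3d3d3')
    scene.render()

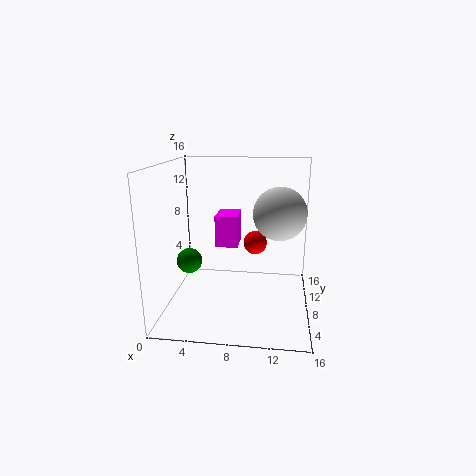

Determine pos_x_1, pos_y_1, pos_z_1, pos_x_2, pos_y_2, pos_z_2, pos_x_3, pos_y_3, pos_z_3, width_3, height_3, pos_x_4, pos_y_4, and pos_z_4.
pos_x_1 = 2, pos_y_1 = 9, pos_z_1 = 4.5, pos_x_2 = 9.5, pos_y_2 = 13.5, pos_z_2 = 5.5, pos_x_3 = 5.5, pos_y_3 = 7.5, pos_z_3 = 7, width_3 = 2.5, height_3 = 3.5, pos_x_4 = 12.5, pos_y_4 = 9.5, pos_z_4 = 10.5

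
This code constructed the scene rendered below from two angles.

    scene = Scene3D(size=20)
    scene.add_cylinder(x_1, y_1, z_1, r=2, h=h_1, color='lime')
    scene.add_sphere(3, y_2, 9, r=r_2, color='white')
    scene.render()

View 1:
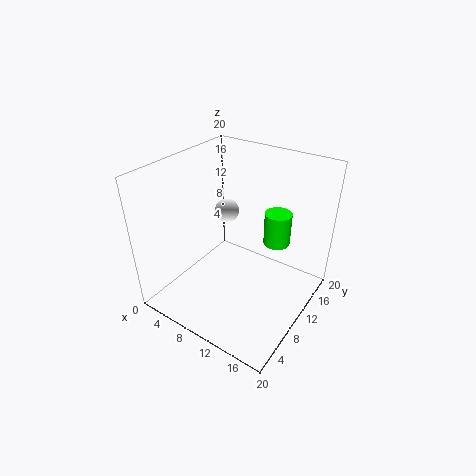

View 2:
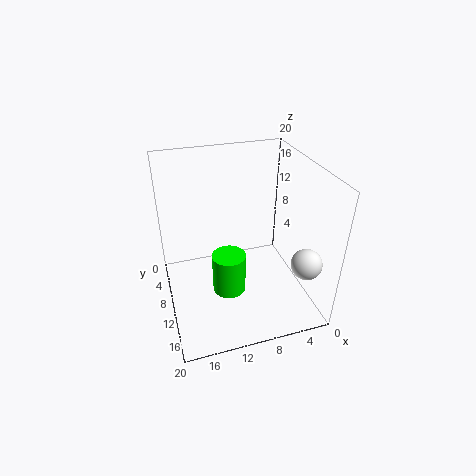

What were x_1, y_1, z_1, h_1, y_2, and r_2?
x_1 = 13; y_1 = 16; z_1 = 7; h_1 = 5; y_2 = 17; r_2 = 2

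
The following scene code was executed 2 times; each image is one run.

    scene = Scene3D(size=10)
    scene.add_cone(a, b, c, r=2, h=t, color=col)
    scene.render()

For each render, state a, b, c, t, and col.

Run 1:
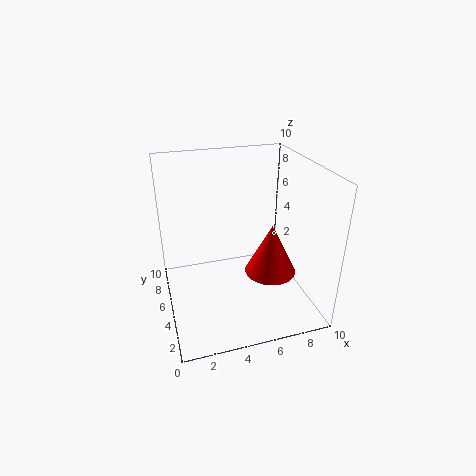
a = 8; b = 6; c = 1; t = 4; col = 'red'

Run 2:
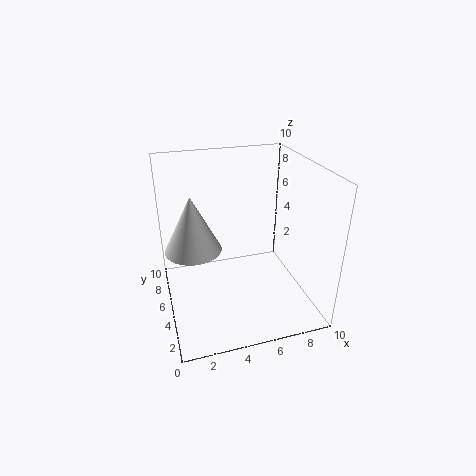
a = 2; b = 6; c = 4; t = 4; col = 'white'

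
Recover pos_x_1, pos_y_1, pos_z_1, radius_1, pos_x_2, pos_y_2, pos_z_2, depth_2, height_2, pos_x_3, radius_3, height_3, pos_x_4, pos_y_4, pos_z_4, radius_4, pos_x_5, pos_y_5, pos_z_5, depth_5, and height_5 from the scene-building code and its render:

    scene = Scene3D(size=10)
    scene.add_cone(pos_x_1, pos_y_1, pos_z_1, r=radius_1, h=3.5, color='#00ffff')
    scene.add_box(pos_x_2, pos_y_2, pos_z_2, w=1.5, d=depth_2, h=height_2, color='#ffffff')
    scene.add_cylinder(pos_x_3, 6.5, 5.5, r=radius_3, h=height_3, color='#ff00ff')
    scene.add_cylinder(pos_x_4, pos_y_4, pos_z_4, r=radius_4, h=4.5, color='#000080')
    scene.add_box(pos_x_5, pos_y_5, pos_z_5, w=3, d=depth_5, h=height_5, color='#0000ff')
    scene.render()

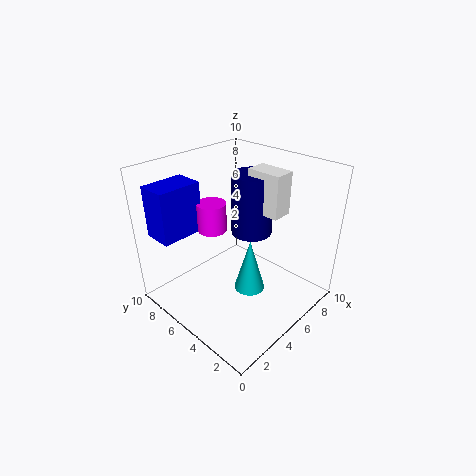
pos_x_1 = 4; pos_y_1 = 3; pos_z_1 = 2.5; radius_1 = 1; pos_x_2 = 6.5; pos_y_2 = 3; pos_z_2 = 6.5; depth_2 = 2.5; height_2 = 3; pos_x_3 = 4; radius_3 = 1; height_3 = 2; pos_x_4 = 7; pos_y_4 = 5.5; pos_z_4 = 4.5; radius_4 = 1.5; pos_x_5 = 0.5; pos_y_5 = 7; pos_z_5 = 5.5; depth_5 = 2; height_5 = 3.5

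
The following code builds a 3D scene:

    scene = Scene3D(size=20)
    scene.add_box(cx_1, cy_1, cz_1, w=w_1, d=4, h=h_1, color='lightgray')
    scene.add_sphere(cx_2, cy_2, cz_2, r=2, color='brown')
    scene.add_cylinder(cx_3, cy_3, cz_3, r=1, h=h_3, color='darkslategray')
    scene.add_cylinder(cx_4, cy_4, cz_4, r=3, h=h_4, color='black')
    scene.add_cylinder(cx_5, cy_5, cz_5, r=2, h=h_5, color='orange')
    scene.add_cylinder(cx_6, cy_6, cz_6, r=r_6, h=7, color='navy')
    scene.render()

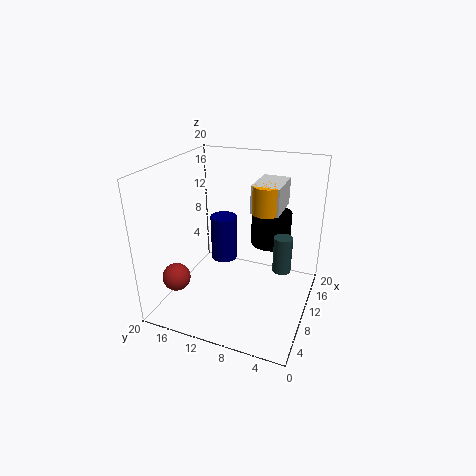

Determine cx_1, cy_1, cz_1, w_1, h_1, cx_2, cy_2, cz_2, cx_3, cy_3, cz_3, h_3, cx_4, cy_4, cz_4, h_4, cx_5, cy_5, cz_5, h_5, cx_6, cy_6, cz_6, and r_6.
cx_1 = 12; cy_1 = 5; cz_1 = 13; w_1 = 6; h_1 = 4; cx_2 = 6; cy_2 = 18; cz_2 = 4; cx_3 = 3; cy_3 = 2; cz_3 = 11; h_3 = 4; cx_4 = 16; cy_4 = 7; cz_4 = 7; h_4 = 5; cx_5 = 13; cy_5 = 7; cz_5 = 13; h_5 = 4; cx_6 = 14; cy_6 = 14; cz_6 = 4; r_6 = 2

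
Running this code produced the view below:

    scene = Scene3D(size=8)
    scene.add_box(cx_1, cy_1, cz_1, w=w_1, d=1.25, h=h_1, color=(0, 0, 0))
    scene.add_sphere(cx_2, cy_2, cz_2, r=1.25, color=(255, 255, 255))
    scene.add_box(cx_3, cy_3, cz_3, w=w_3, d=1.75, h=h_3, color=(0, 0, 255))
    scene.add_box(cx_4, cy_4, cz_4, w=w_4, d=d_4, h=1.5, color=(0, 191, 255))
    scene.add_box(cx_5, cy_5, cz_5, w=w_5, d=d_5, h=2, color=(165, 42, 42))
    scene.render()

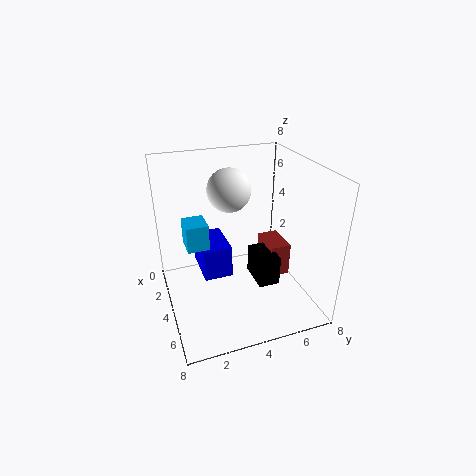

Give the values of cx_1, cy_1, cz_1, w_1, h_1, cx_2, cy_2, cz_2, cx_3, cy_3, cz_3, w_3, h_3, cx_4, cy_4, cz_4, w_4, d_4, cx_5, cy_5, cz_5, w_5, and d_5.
cx_1 = 3
cy_1 = 5
cz_1 = 1
w_1 = 2
h_1 = 1.75
cx_2 = 2.5
cy_2 = 4
cz_2 = 6.25
cx_3 = 0.25
cy_3 = 2.25
cz_3 = 0.75
w_3 = 2.75
h_3 = 2
cx_4 = 2
cy_4 = 1.25
cz_4 = 3.25
w_4 = 1.5
d_4 = 1.25
cx_5 = 2.25
cy_5 = 6
cz_5 = 1
w_5 = 2
d_5 = 1.25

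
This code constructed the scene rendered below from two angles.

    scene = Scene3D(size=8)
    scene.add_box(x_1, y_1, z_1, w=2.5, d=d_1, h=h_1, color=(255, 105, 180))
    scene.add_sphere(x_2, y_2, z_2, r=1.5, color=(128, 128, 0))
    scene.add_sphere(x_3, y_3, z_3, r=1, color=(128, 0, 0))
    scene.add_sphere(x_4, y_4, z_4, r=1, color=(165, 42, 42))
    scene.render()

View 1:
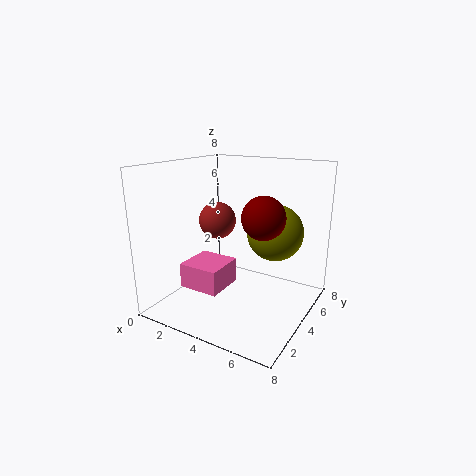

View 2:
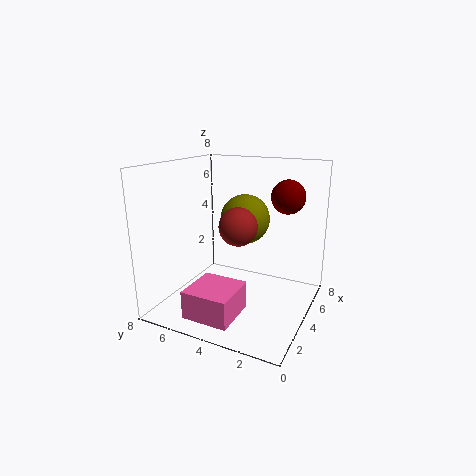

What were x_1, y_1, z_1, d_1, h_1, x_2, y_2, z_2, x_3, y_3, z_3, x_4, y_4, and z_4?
x_1 = 0.5; y_1 = 3; z_1 = 0.5; d_1 = 2.5; h_1 = 1.5; x_2 = 6; y_2 = 4.5; z_2 = 4.5; x_3 = 6.5; y_3 = 2; z_3 = 6; x_4 = 3; y_4 = 3.5; z_4 = 5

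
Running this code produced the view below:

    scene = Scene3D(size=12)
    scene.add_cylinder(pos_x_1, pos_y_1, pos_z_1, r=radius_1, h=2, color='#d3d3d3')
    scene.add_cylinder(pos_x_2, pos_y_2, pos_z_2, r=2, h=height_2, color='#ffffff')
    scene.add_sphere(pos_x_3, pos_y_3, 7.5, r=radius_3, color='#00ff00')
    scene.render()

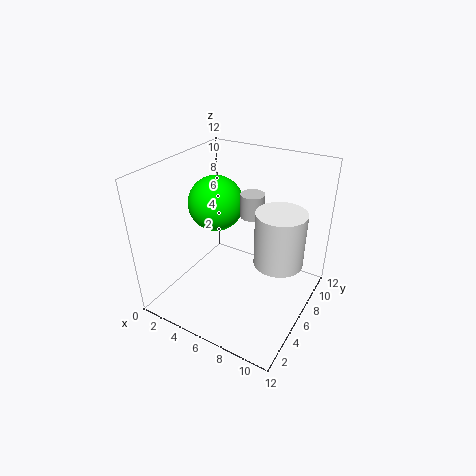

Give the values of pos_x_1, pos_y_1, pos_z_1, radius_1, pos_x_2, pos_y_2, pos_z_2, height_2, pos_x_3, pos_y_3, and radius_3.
pos_x_1 = 6.5
pos_y_1 = 7.5
pos_z_1 = 7.5
radius_1 = 1
pos_x_2 = 9.5
pos_y_2 = 6.5
pos_z_2 = 4.5
height_2 = 4.5
pos_x_3 = 2.5
pos_y_3 = 8
radius_3 = 2.5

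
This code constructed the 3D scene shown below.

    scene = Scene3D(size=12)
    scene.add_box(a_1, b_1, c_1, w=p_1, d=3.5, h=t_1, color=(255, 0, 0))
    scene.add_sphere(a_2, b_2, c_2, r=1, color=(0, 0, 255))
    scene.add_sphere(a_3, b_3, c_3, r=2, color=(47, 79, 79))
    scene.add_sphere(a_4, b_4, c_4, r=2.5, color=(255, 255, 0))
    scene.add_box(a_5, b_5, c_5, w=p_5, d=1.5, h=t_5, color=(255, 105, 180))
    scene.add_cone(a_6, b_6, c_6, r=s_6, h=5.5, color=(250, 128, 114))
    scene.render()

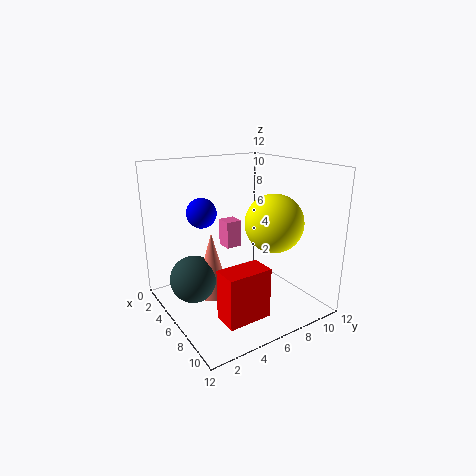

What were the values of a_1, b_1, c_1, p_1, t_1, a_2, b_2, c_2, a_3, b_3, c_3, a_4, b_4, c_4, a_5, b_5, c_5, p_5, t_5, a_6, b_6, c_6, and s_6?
a_1 = 8.5; b_1 = 2.5; c_1 = 1; p_1 = 2; t_1 = 4; a_2 = 8.5; b_2 = 1.5; c_2 = 9.5; a_3 = 4.5; b_3 = 2.5; c_3 = 2.5; a_4 = 7; b_4 = 9; c_4 = 7; a_5 = 2; b_5 = 6.5; c_5 = 4; p_5 = 1.5; t_5 = 2.5; a_6 = 5; b_6 = 4; c_6 = 1; s_6 = 1.5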